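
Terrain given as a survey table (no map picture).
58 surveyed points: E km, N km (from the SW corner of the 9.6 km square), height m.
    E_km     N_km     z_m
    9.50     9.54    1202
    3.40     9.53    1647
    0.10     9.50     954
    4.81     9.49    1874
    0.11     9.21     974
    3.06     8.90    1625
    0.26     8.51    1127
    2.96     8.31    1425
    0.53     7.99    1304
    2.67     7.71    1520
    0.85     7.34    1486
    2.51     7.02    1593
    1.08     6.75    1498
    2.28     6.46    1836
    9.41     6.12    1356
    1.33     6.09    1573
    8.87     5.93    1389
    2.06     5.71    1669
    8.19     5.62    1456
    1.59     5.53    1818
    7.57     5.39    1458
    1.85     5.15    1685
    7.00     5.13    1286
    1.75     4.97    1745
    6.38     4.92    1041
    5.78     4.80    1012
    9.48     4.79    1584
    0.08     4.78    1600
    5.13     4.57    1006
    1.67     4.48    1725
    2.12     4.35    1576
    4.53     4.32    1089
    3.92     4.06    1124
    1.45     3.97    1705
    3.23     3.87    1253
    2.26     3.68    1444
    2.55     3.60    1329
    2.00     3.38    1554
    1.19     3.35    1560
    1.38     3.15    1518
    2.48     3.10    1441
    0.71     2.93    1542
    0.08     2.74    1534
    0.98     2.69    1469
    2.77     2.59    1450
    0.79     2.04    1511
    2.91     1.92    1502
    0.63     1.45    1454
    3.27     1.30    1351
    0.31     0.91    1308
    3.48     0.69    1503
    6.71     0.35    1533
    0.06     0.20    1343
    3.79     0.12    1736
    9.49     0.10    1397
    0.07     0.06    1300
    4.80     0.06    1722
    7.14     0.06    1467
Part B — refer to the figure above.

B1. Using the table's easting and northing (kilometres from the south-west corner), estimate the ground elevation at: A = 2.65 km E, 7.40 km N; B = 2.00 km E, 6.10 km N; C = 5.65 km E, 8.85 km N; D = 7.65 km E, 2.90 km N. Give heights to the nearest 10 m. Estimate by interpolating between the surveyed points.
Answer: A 1540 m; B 1760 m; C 1780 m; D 1480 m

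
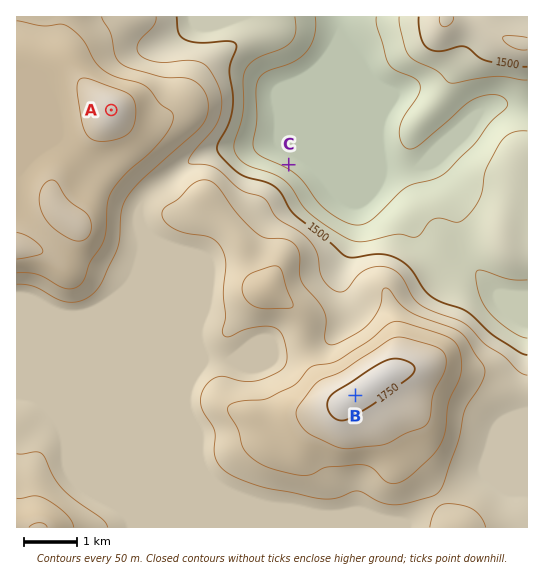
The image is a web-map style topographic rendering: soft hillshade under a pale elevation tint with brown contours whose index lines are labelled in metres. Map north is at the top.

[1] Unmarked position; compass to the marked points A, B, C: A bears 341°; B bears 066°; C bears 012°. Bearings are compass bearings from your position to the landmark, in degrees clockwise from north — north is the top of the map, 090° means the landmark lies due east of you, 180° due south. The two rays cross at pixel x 228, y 451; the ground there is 1630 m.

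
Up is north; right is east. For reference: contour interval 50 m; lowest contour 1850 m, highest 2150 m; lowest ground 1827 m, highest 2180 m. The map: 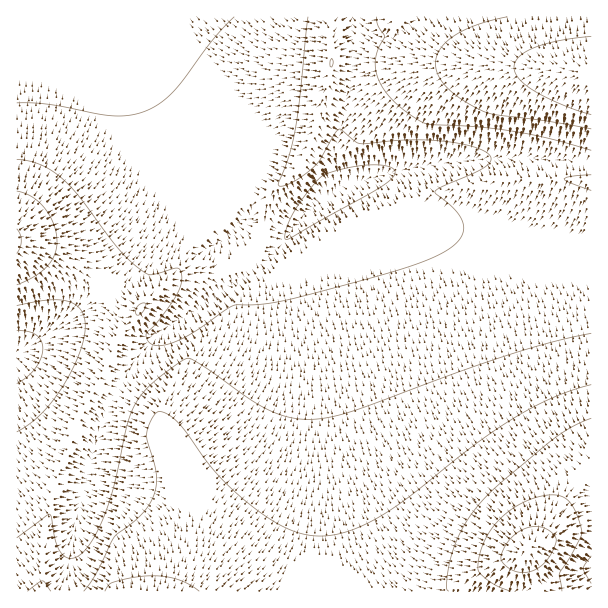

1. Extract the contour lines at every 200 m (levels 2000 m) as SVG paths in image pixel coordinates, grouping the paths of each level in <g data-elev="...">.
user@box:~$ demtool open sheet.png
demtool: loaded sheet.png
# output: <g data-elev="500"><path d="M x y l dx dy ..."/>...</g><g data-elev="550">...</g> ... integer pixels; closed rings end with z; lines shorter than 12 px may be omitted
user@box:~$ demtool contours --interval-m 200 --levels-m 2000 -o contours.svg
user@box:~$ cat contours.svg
<g data-elev="2000"><path d="M51 591l-6-8-3-2-15 10"/><path d="M591 385l-40 14-41 21-39 27-66 53-28 18-27 13-26 5-16-1-15-4-17-8-19-13-22-18-18-18-40-52-10-8-9-2-8 10-3 13 9 39 0 12-3 11-5 9-7 9-27 22-18 36-12 18"/><path d="M17 253l3-5 1-8-1-6-3-5"/><path d="M507 17l-37 11-14 7-12 9-6 9-3 10 2 9 6 11 18 16 26 14 104 16"/></g>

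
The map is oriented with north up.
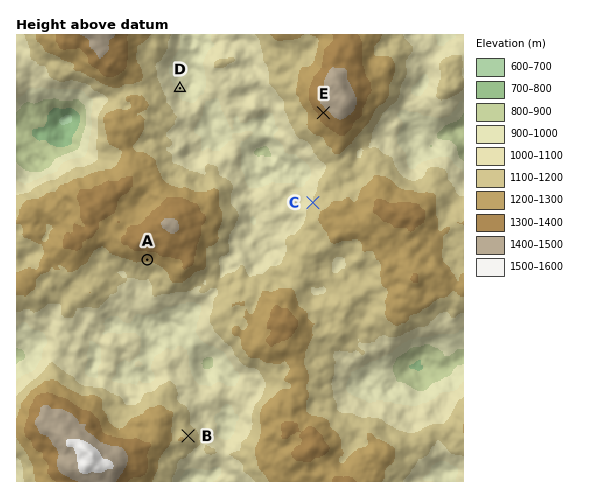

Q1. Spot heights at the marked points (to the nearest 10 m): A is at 1210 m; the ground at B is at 1180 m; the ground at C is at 1110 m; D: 970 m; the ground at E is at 1370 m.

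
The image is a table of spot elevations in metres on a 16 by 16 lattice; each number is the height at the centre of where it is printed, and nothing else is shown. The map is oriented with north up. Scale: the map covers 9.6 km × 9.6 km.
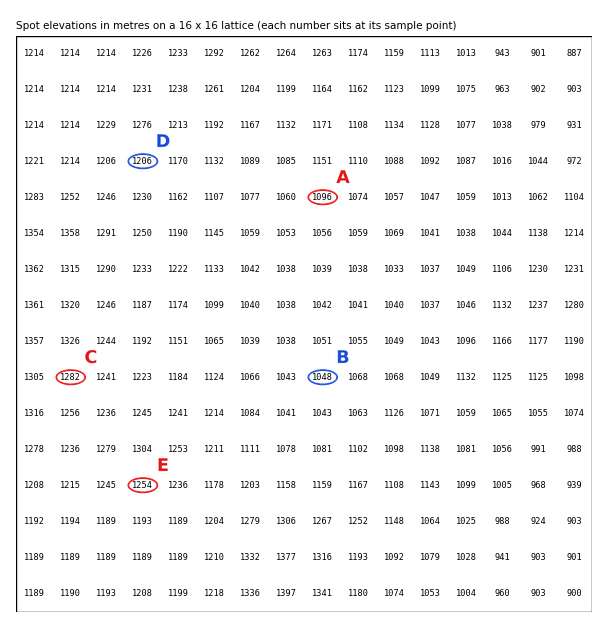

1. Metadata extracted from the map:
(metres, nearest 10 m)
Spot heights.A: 1100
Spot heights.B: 1050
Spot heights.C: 1280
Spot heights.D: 1210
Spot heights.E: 1250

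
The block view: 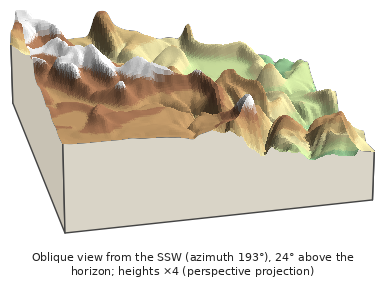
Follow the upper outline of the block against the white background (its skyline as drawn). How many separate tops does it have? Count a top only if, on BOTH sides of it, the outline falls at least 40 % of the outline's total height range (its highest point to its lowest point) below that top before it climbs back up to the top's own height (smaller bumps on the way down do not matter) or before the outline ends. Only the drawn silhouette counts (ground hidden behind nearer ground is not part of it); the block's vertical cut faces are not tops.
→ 0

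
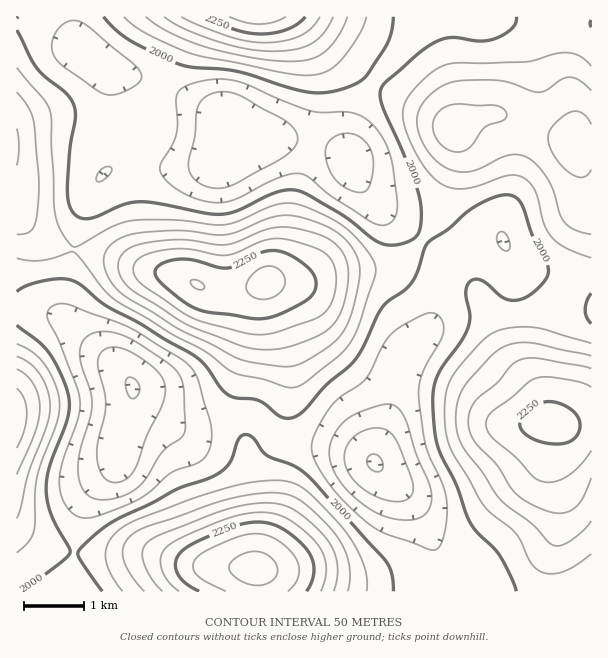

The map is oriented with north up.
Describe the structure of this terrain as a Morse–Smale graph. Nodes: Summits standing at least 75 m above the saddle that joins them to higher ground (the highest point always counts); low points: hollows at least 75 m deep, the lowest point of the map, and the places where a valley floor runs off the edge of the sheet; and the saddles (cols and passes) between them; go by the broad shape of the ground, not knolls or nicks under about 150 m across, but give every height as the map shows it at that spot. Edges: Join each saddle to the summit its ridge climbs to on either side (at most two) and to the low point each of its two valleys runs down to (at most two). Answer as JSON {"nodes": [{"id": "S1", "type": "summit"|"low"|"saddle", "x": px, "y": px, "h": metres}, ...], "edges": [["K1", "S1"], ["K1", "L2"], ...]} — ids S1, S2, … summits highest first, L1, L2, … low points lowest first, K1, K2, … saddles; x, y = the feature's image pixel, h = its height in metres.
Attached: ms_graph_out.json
{"nodes": [
{"id": "S1", "type": "summit", "x": 255, "y": 569, "h": 2368},
{"id": "S2", "type": "summit", "x": 258, "y": 17, "h": 2329},
{"id": "S3", "type": "summit", "x": 266, "y": 282, "h": 2319},
{"id": "S4", "type": "summit", "x": 549, "y": 423, "h": 2271},
{"id": "S5", "type": "summit", "x": 17, "y": 420, "h": 2227},
{"id": "S6", "type": "summit", "x": 573, "y": 143, "h": 2177},
{"id": "S7", "type": "summit", "x": 17, "y": 146, "h": 2155},
{"id": "L1", "type": "low", "x": 374, "y": 464, "h": 1796},
{"id": "L2", "type": "low", "x": 132, "y": 387, "h": 1797},
{"id": "L3", "type": "low", "x": 228, "y": 123, "h": 1858},
{"id": "K1", "type": "saddle", "x": 74, "y": 249, "h": 2050},
{"id": "K2", "type": "saddle", "x": 570, "y": 284, "h": 2013},
{"id": "K3", "type": "saddle", "x": 543, "y": 26, "h": 2012},
{"id": "K4", "type": "saddle", "x": 423, "y": 239, "h": 2002},
{"id": "K5", "type": "saddle", "x": 74, "y": 552, "h": 1999},
{"id": "K6", "type": "saddle", "x": 375, "y": 81, "h": 1997},
{"id": "K7", "type": "saddle", "x": 267, "y": 425, "h": 1992}],
"edges": [["K1", "S3"], ["K1", "S7"], ["K1", "L2"], ["K1", "L3"], ["K2", "S4"], ["K2", "S6"], ["K2", "L1"], ["K3", "S6"], ["K3", "L1"], ["K3", "L3"], ["K4", "S3"], ["K4", "S6"], ["K4", "L1"], ["K4", "L3"], ["K5", "S1"], ["K5", "S5"], ["K5", "L1"], ["K5", "L2"], ["K6", "S2"], ["K6", "S6"], ["K6", "L3"], ["K7", "S1"], ["K7", "S3"], ["K7", "L1"], ["K7", "L2"]]}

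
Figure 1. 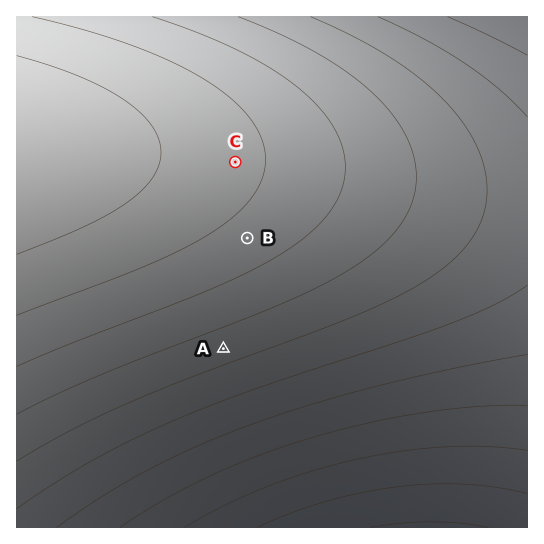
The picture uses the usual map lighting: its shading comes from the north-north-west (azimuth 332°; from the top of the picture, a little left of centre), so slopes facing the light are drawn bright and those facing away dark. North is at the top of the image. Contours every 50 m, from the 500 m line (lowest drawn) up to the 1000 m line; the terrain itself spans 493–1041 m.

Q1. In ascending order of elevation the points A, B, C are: A B C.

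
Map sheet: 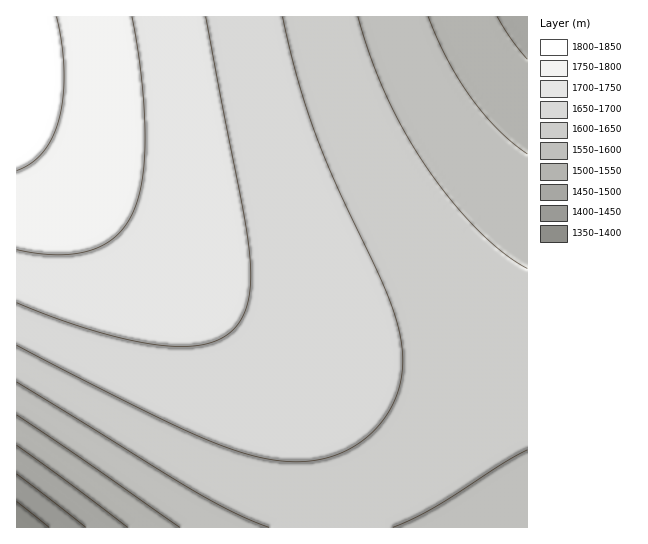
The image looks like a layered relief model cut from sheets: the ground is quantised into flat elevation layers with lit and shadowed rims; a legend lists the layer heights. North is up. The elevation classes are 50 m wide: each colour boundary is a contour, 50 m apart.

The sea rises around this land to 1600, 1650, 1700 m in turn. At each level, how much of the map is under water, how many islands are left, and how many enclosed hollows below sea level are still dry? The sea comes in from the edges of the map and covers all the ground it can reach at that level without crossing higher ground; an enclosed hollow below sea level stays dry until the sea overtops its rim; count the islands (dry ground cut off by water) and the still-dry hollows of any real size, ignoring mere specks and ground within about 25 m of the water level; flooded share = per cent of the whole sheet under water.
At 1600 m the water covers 19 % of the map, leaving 0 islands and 0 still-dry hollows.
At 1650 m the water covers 48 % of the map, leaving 0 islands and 0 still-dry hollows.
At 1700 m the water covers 74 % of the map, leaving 0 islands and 0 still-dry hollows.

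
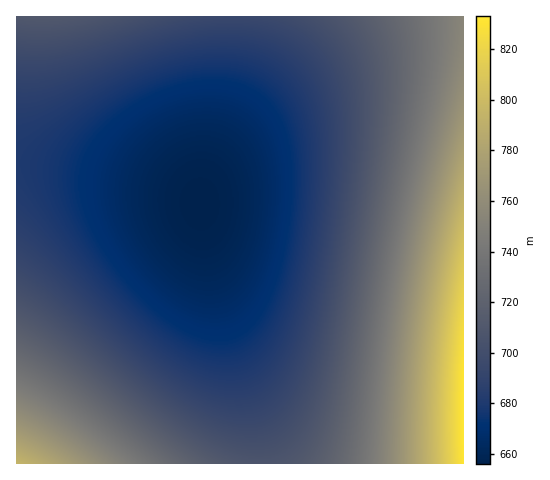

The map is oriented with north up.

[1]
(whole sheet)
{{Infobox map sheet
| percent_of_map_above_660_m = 95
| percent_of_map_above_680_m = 68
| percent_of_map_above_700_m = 42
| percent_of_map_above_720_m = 27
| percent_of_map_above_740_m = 18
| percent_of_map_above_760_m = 10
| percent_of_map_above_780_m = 6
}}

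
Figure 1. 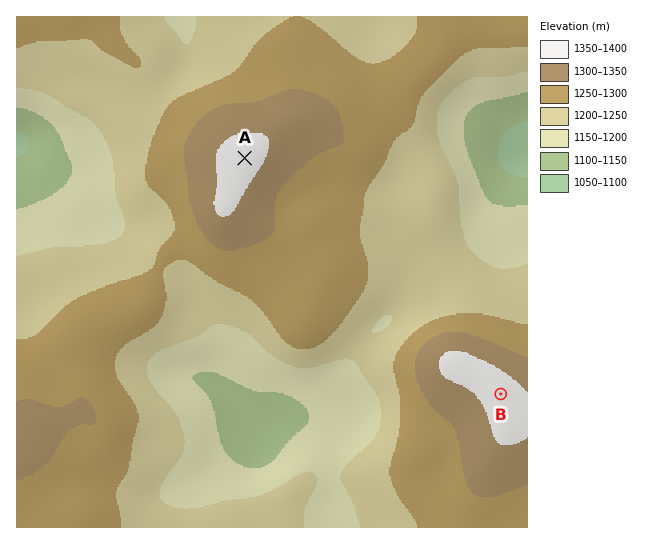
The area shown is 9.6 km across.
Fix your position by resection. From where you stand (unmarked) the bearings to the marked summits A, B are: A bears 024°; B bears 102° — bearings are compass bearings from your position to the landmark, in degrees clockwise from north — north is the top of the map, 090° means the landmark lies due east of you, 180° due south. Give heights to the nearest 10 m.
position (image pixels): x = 171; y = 324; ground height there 1230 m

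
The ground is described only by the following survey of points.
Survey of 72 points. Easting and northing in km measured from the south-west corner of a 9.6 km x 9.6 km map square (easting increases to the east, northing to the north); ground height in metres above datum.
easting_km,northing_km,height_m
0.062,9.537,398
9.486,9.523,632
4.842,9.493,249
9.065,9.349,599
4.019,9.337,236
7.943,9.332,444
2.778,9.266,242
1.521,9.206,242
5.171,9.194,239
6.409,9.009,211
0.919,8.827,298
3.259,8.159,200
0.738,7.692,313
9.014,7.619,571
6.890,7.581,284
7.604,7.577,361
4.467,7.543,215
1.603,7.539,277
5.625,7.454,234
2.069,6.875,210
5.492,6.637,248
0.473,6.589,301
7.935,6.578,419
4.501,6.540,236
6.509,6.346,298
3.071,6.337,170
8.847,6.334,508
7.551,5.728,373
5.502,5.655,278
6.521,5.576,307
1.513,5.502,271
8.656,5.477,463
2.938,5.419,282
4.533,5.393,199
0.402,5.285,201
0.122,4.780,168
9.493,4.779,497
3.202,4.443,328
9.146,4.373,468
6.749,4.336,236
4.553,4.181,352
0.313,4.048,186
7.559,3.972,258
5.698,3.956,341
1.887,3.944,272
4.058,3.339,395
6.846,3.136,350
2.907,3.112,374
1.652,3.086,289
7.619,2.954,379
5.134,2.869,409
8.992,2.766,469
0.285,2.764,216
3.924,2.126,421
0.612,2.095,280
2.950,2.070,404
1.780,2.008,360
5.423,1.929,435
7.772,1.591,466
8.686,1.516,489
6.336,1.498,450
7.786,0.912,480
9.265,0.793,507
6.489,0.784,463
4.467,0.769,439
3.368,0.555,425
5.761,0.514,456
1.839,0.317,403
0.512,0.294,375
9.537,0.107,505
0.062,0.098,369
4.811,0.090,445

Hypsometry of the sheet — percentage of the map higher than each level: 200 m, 96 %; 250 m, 75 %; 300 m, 59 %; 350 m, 47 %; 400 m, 34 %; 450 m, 18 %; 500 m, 6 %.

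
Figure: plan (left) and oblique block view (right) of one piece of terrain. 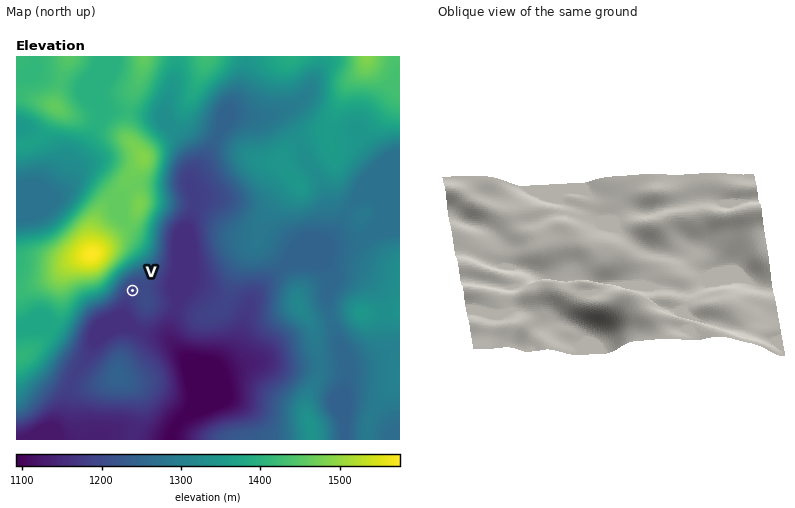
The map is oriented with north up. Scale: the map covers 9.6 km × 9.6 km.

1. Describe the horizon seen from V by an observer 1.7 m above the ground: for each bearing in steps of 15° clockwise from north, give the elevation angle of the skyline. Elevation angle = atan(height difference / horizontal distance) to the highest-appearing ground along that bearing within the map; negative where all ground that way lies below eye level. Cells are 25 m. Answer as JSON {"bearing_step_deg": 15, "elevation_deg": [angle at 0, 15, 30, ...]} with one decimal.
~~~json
{"bearing_step_deg": 15, "elevation_deg": [13.1, 9.8, 5.7, 2.7, 2.1, 2.1, 2.2, 2.3, 2.3, 1.9, 1.0, 0.1, 1.1, 1.3, -0.0, 1.5, 4.7, 7.1, 12.3, 16.1, 18.4, 19.1, 18.1, 15.9]}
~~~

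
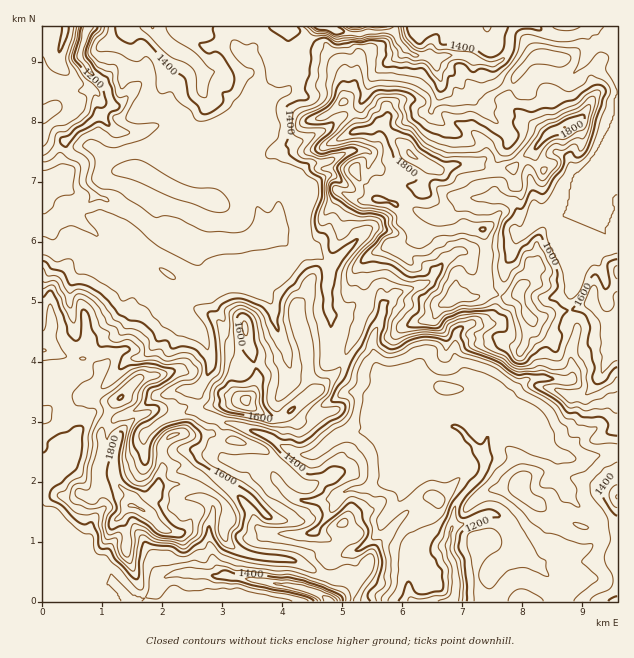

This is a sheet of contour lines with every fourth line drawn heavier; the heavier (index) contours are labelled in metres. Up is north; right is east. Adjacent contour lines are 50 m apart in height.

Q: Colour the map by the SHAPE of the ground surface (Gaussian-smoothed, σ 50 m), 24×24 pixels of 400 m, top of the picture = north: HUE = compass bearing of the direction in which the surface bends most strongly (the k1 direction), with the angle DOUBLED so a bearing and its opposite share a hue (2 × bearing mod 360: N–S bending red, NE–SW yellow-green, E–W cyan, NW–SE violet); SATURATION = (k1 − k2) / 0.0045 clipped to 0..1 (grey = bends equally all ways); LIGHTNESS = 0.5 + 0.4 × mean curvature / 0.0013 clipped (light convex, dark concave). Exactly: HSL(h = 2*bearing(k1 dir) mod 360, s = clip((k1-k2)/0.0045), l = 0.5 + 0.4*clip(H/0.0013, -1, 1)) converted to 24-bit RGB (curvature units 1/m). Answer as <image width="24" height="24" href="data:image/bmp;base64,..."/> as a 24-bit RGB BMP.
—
<image width="24" height="24" href="data:image/bmp;base64,Qk32BgAAAAAAADYAAAAoAAAAGAAAABgAAAABABgAAAAAAMAGAAATCwAAEwsAAAAAAAAAAAAAhHaCdIxygYl6jDg8HqZLjai5j5q/ZafLy+Qdgk4AeycAhAAyUu94x61DRJ9zkSaNuN5bCCxphah3e6qbp36oeFeKV5iMup5od4qDi2iEaDRK2/ipPi1hb1QaW24UNRAI1Xk/1tz11OP3fMflSLy49NfkP0CIWYqZtMCCRgqFh5VwaYVpflpdb22fc2ebsox7a4JibEJQ3CCsy/uORws3r/TXK5TDpPt+ILCHU1McTksUkCpjyWJBBuEQrzWFeYthHH9fiqLUs567bV2LkW9mgXBbaYdVZKhSdjRVtpReFK6g+Faw0frwQ0CF2mfGifZ2WB2TrOr0w8rsHp7Z76eywFWVJW2gnlmv0a5yAHROWG0fYjVBkq1+g7C3iFywrkI7UF/XysLvdEHOufHL6FSfREGcOXvXb+K0XI3hhUBOix4Y0Y0tGFUQhootpEesVkqk6LfEAH2a15Lml5vIbMibgkp4iVeRr9TgR4JYOyhf3ceNfsdMiRQShMVeUq5UfT43bEYynDuEkN7OlEay27/jgIi2YGN3bn5ygXprv5KVFmZlhbRzxX6sSFORVYeRjqRtjIdsKDpOvdhk7eN0DyaW8n9oLbNDUEzAqdfr0QgAWy8QEj8Wi6xDjVdwfXSEb4OBhJGVpVxbOEaMhKN4dmBaiFZpo25FrKFBgJmxM11twuQj/2ADBK+jOuQStRpWZyMFMBkDZuj/k9zXvYDVOMV+UHJ3hH6CjH6Ah3pYeFOLXKSEjnZodGRshD5Df5VAcK9Fkl6JtozIKZXY+NPcIE0JQnYWLBd329f01OL3GCc92mPB8ul5grkVQkhve4F4gG59hYKRfoiOkHOGdU1bsDWZvuX04KPtUJ1jZ29OVnRIpL1QHdVr6NL5xan1H8XqpJouk385vWatOS5vmNNC4IiyPFFgd3BRZ3lsk3lXbWlJSSolqFMvCJUcbIsRIDFc5H6hlbvKZXS4WLmA3mS9KYMYYn43iipoXzyc2OOXT1yZoy5+S72VyXuCKxx35KuPJj0gorAuYBybraDayODzkFvWc8q2OFKYva6PqcR9eSDFaLKYT4g8kFRkcldSYTBjNHnD6PPYJhFJ0uWyWk6AaViA3yy7ZFzh7sb28PKxBywcVocbZS408/DYTW2hKDJSlrGFtd6WOo7toV2WeE5shWpviGGHVqqYNqx5zatORRVZ69rESDl/qlRpybyACCspOq1n88zq1MrxdafgdsnkeKstKXOctnbkSKLF0GpIWWIqelVXfWVojFpthLeqbmmMf49tgFdXXI1+TY5e3VrbyGDOtH1maTxmULsiElMyyqKAzrxpI1KP5qy9UnO9MZyE5Tl0h0lKn3d5fV5+d56RfaSXfl5lgHhyfoB5eINzgXVyUoBefSgsEHQ07qbyw7Tnyn5/M49pR1AZ0dx9Dyg68vDZVTBhXYFnSbBHXYNnnGVpa36ggpmWhVVgfIJrf3Npen5gc4J2fX99W1p1zkWWxo9gCikLr2QaoN2mglPOnp3l99TdGjY8ds4jeEd5f39/dYZzlIRuQ6V4j186g0k/in1gh2xXdpC0pMfIY2OIfIB+aHF8pSXA3U3GzsHwb+7HnUg4R7NUTGcpZ2wu8CBHQoosSpBpenx/fYJ9momrKiGwyJa4gGunjMvQeazEiGpki3JkfGp6f3hvblRXFFVo/01ISNNLjlJbpmdMz2tDS4CBVVuStOOm6R3OMoVeXXJxf4B/MLQ1mQ+SdcB+f6Sykl1ifm1qc4F1jXqBa2eErXe2j07I/2HIAHANcx0BsEdZ1PfrgZDYs43jgIHhejPc+3iJtxBjHb8gX3d5qm48CYIwyVSMhFMsgopVjHJ3h3VaaXhea4BoSl9k0y5ZAYsK8cz/wL73XOuivr9hVTBEpWY5pMV0OB9N4nSD9NH6huWXKERZrpXG2rrcAj1K2V5lpIaYc1l3wI17ZLGkX4eMSmaIYtO0znzwo/1RG1Vf9dnWay2TKJGxqadYgzlriMGrR5FVQnM3+tHdIjhggXFUctaQMwA+qNlznnpcWFaFvMuYsmSEUmiMkl1tL280QmV4x96IHqCEra1iw3SQSR59t71wU36nzG53U4JbXIhISo8+7DjqztqHHAAz08Z6gqpjU0Jmi7p6fsy4tXmMelJ7ZmqGUWCubp2Yj8THyoqEJ4JLiVUNLxQEmJAIiHkSGphe3ZPKprbmMImesU9yxpZwAEN2436HuZCoYq7PVb6Km2hFdYZMeWuLfGiUkdfAM/qHMxEAXlkAPgAZ7cjGaIPOlpvJoMSxFnOCjrcveEQij2owl3JA"/>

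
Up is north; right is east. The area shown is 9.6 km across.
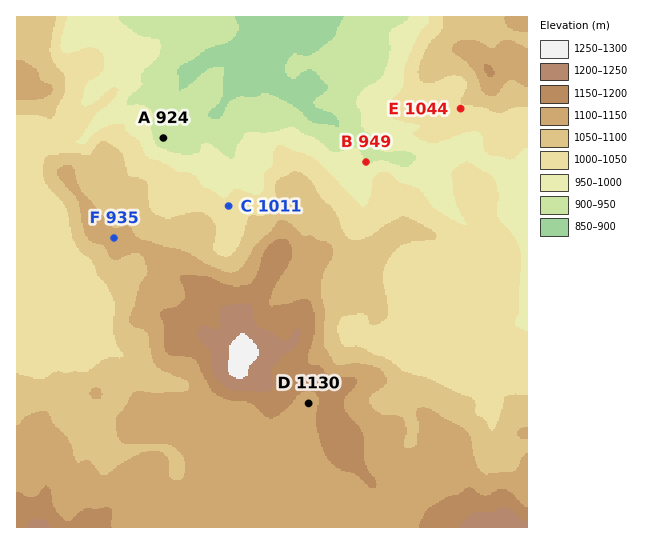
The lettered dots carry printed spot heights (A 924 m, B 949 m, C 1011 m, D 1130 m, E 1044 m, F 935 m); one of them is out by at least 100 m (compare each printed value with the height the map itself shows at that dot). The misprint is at F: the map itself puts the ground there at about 1110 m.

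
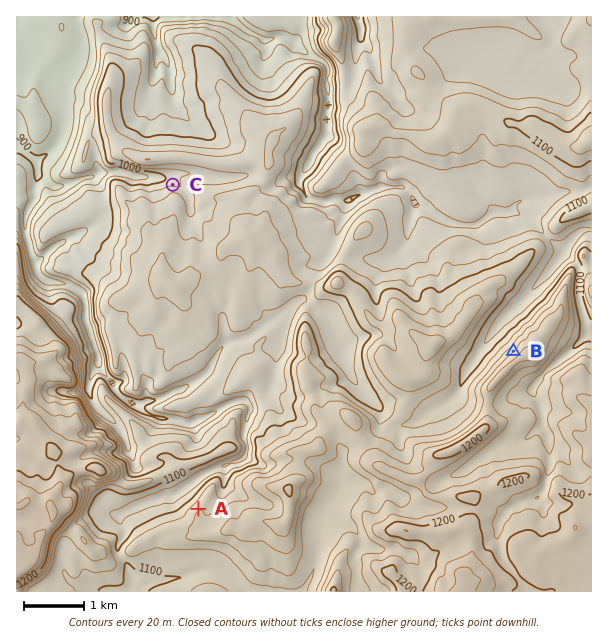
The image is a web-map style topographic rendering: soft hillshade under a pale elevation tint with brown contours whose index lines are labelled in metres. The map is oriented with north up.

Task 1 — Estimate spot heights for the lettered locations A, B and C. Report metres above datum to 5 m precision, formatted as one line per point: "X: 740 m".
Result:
A: 1135 m
B: 1160 m
C: 1015 m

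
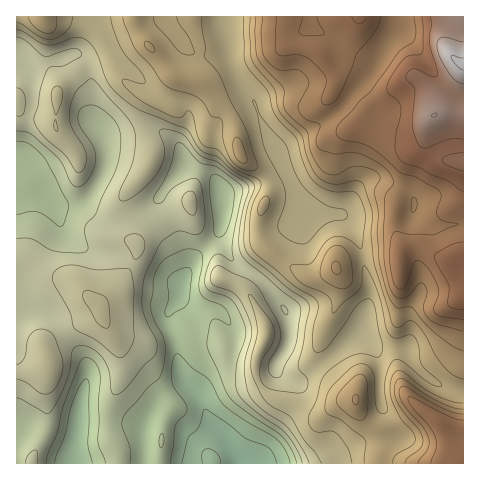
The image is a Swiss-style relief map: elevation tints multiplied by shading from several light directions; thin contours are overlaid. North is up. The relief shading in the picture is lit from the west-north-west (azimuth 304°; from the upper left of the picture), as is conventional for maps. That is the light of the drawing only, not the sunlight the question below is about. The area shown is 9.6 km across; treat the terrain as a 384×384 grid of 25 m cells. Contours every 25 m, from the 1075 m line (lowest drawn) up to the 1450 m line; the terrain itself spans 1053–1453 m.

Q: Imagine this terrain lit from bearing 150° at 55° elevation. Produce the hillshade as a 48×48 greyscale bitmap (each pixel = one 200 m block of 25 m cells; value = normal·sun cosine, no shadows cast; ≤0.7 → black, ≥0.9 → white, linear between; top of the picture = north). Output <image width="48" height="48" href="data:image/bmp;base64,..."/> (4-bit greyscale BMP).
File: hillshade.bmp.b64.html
<image width="48" height="48" href="data:image/bmp;base64,Qk32BAAAAAAAAHYAAAAoAAAAMAAAADAAAAABAAQAAAAAAIAEAAATCwAAEwsAABAAAAAAAAAAAAAAABEREQAiIiIAMzMzAERERABVVVUAZmZmAHd3dwCIiIgAmZmZAKqqqgC7u7sAzMzMAN3d3QDu7u4A////AGe9ypiImqmKy6mImqqZh3iZmHd4YyNYiGetypiImqmKy6mImqqpiImZmYd4dTNHiHeM25d4mamJu6mZmqq6mIqqmZmJh2VomYiLzJdomal4vLqZqqu7qYmrqqqZmZiJmJmazKdomqqIrLqqqrvMuYiru7uYiqmYZaqrzKd4q7uYq7qqq7u7uYd5qsuXeJlkIqq83bhoq7upmZmZqqqqmHZWiaunZ4UiNKq83shnq8u6mJmYiImYd3ZVVpunRkI1aKqr3tlmm8u7qaqYh3iHZ4dlRHqmNDV4mpmazduHiry7uqqYh2mYeJh2Q1iWNGiaqoiJvNuYmrvMu6qZhli6domXZEZ2VXmaqXeJq8ypqrvMuqmZhkfNhWipdlV3Z4iZqneIm8y6qqq7upmIhzS+tkerqHd4mYiZqnd4mru6qqqZqYiIh0OMt0abupiIu6maq3ZniaqqqqmYmIiIiGV6p1V7y6l3rLqry4d4iJmaqqqZh4iIiHd4l1RpzLl2nLmszJiJmZmZqrqql3iZmIiImXZovMp2nKh5vJmZmZmZmru7qHiruZiJq6mJvduGrbhmiZmZmIiImbu6qXesyoiau8u7vduGncl2eJmZiId3iKzLqnRqqHiqqqqrvMp1jMqIiJmIh3d3eKzcu5U2dnmqqYd5q7l1e8uZmZmHZmZ3iJzdzKdEZ5q7mHVWiqlkerqYmYiHZmeIiZvMzLplZ4qph3Y0aJhUaamHeIiId3iJmZq8zMuWZViYiIdDV4dUZ4h2ZneIiHiIiImru7y4U0eZmZhkVnVFZnd3ZneIiHd4iIiaqry5YieqmZmHd3VFeHeIiHiIiHd4mZmImau6cgWrqZmZiHZFiYeJqoiJmIdnmqqIiKu6gwKbqZmaqYdmiph4mpmZmal2ebuodoq6hRBaqZmry5dmeamIiZmZmbuGaKzKdWm6mWRYmZq83bhmeaqqmZmZib23Vovcp2i7vMqYmZm83cqHiru7upmZmKzJZmm9yXnMu+2pmYirzMupq8u7qpmZmau5dmesypvcmsupmHiavMu6qrqpmZqqqpmpd3eKu5rLiKmZmGeavMuqmJqpmbqqqpiZh3iJu5mqeJqZmWaJq7upiIqqmcuZqYiZiIiazJiZd5qZqpd3iaqYh4m7qrqIqqqpmZq8zKiJiJmZqqqYZ4mYh3iruql4q7uqqqu8u6iZmJmIiZq6hniYh2eZqal4rMu6qqu6qqmamZmGZ4ibuGeJmHeImZl3m8uqqqmZq7qqmZmHZ3d5unZ4mYd4moh2erupmZiJu7qpmZqZmId4q5dWiZiImoiHeJqYiZmZmZiJmZqqupmYmqlkV4iImomIeImIiZmZiIiJmYmau7qpmaqFNWd4mZmqqYiImZqpiIiZmGeKu7qZmaqXQ1Z4iJq93KmZmZmZmZmZl1VompmJmaupZEVnd7vO/suZmIiImZmZl1RomYiJmru6hlVWd7vN3cqZiJiJmZqZl1RYmZmZmqzLmHVnibu8u7qYiJmZmZqpl1RXmZmZqqvLqXZniQ=="/>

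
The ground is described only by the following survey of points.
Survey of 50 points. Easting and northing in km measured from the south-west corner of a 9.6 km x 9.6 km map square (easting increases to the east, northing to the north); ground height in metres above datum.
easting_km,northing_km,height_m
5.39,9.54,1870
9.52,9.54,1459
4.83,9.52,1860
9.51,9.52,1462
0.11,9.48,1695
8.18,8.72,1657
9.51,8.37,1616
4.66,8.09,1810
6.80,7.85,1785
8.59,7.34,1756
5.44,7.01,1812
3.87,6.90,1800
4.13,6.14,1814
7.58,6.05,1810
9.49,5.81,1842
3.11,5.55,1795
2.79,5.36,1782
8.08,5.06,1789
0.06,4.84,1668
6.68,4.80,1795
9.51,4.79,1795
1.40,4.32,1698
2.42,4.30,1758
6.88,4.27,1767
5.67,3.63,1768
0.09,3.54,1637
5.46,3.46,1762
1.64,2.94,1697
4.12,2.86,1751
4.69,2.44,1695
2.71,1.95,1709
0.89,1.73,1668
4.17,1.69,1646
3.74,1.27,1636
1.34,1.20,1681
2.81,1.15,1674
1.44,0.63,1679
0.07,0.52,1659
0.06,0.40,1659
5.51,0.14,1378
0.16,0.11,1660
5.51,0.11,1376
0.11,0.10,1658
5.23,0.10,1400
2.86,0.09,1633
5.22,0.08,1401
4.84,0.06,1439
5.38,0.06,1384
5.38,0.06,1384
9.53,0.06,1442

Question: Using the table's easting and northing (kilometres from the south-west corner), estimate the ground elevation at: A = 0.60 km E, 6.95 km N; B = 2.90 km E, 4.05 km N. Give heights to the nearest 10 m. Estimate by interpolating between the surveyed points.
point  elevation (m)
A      1690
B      1780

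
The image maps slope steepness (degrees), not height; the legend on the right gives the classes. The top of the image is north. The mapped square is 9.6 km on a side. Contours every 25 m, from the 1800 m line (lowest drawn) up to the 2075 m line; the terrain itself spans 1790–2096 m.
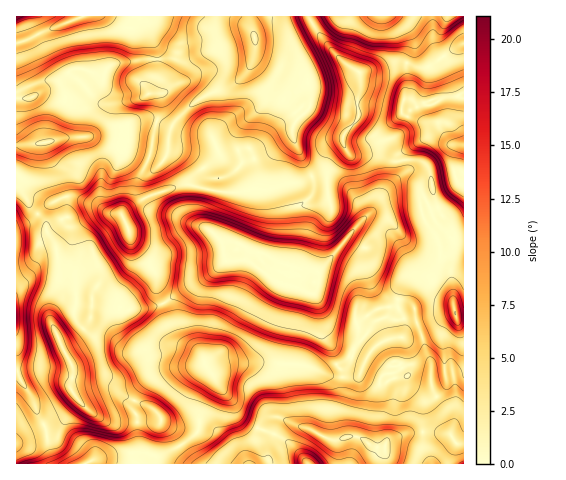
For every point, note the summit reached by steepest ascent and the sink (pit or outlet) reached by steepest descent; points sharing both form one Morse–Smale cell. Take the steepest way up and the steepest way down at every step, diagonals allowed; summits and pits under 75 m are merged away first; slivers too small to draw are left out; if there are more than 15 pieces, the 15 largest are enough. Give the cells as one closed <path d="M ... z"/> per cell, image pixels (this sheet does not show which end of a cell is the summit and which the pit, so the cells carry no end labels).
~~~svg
<path d="M92 303l-1 16-5 7-11 11-15 6 13 26-2 20 7 11-15 16-35 16-12 9 1 23 71 0 6-5 33-5 33 2 25-13 10-8 4-7 1-23 13-21 1-7-8-10-3-10-9-9-13-5-6-7-11-30-4-2-10 4-26 2z"/><path d="M396 361l-2 1-1 10-9 2-4 5 0 11 4 12-3 21 5 15-2 10-12-2-14-9-14 0-6-19 4-40-14-3-26-10-68-3-18 8-7 0 4 5 1 7-12 20-3 8 0 18-2 5-16 12-21 11-5 0 0 7 107 1 6-5 0-12 8-19 7-7 4 0 24 8 18 11 10 0 1 24 123 0 1-19-6-1-7-7 0-12-6-16-13-19-1-20-12-5-17 1z"/><path d="M248 148l-23 7-5-1-34 30-34 10-21 12-9 8 11 29 15 16 8 15 1 17 5 12 45-26 19-17-3-18 12 0 9 5 3 4-1 9 6-6 8-1 17 9 15 5 2-2 7-34-1-25 11-10 3-4 0-12-5-3-11 6-10 0-16 6-17 0 4-7 0-6-6-22z"/><path d="M235 242l-12 1 3 17-15 14-25 14-23 16 12 32 6 7 13 5 9 9 3 10 5 4 23-9 57 2 16 2 21 9 14 3 1-4-6-9-4-14-10-17 1-8-2-12-8-21 4-9 0-10-5-4-13-1-23-7-17-9-8 1-6 6 1-9-3-4z"/><path d="M108 16l-27 0-65 27 1 48 30-11 12 1 5 9 1 9-12 24-3 18 17-4 24-1 20-8 16-2 16-6 14 1 3-5 1-18-6-5-6 1 1-11 7-13 0-17-8-21-9-7-8 4-7-1z"/><path d="M255 51l-6 17-8 11-12 8-19 6-13 7-23 23-5 11-1 19-6 9-13-4-11 21-1 21-4 5 19-11 34-10 34-30 5 1 23-7 5 6 6 22 0 6-4 7 17 0 16-6 10 0 14-7-9-15-11-24 2-13 6-7-13-15-10-18-1-10-21-17z"/><path d="M75 197l-9 0 1 20-17 8-4 4 10 16 3 18 1 36-8 13-1 10 10 21 14-6 11-11 5-7 1-16 32 7 26-2 13-4-6-13-1-17-8-15-15-16-10-26-5-4-8 0-15-9z"/><path d="M38 214l-7 7-15 7 1 213 11-9 35-16 15-16-7-11 2-13-1-11-21-43 1-10 8-13-3-49-11-20-1-8z"/><path d="M414 160l-8 0 0 11-17 15-15 23-27 29 18 12 1 17 6 17 6 7 11 7 9 0 6-18 7-4 21 0 6-3 8 0 6 11 4 32 7 2 1-77-9-3-3-8-16-26-8-37-5-5z"/><path d="M308 16l-57 0 0 10 4 13 0 11 3 4 40 19 10 9 2 23-16 19-2 13 12 27 7 11 3 1 9-5 7-13 13-11 1-13 15-18-1-19 2-6 0-17-24-19-17-20z"/><path d="M250 16l-109 0-3 3-3 7 9 0 5 6 8 21 0 17-7 13-1 11 6-1 6 5 0 13-3 11 13 7 3-6 23-23 13-7 21-7 14-11 7-12 3-13 0-11-4-13z"/><path d="M349 239l-6 4-20 24-7 5 2 2 0 10-4 9 8 21 2 23 9 14 4 14 5 5 1 8 14-2 11-21 9-10 15-7 10 0 2-8 0-9-6-14 0-7-12-3-12-10-8-20-1-17z"/><path d="M343 146l-13 12-7 13-11 5 2 16-3 4-11 10 1 25-8 36 22 5 7-4 30-37 22-22 15-23 17-15-1-11-14 1-14-6-23 1-5-2z"/><path d="M446 273l-8 0-6 3-21 0-5 2-6 12-2 9 12 4 5 6 1 13 15 41 1 27 13 19 6 16 0 12 7 7 5 0 1-125-8-3-4-32z"/><path d="M406 63l-11 0-14 5-22 5 0 43-16 22 1 8 6 9 27 0 14 6 12 0 9-14 15-10 12-1 11 7-13-20-18-2-17-8 0-9 5-14z"/>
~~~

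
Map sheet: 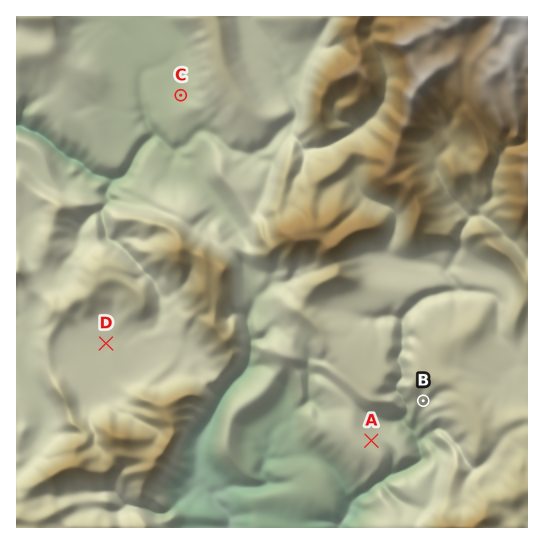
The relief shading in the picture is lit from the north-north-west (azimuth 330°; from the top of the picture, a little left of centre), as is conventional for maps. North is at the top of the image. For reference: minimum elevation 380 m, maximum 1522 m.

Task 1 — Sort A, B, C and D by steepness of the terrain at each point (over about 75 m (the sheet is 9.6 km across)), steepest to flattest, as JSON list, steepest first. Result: ["B", "A", "C", "D"]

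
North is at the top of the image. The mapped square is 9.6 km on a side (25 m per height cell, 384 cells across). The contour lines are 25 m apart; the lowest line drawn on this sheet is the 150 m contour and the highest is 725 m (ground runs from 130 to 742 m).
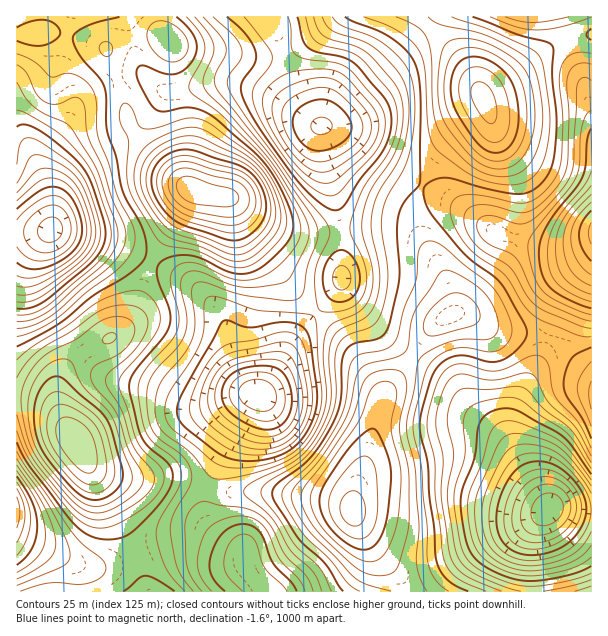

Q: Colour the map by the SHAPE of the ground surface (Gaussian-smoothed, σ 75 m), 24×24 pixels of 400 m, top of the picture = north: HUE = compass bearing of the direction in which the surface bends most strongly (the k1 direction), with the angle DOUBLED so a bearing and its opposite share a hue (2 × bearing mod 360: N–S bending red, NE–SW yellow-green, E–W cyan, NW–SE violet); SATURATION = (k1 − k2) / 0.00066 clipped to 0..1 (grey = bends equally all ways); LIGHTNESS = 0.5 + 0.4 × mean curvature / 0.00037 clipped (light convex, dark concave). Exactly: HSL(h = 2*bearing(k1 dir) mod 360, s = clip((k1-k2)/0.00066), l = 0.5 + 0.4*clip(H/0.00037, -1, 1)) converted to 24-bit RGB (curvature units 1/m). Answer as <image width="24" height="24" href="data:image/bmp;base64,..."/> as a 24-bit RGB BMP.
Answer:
<image width="24" height="24" href="data:image/bmp;base64,Qk32BgAAAAAAADYAAAAoAAAAGAAAABgAAAABABgAAAAAAMAGAAATCwAAEwsAAAAAAAAAAAAAyld81Vt6j0pZeWVFkXxUe9FTq+EucUstWUM4fiNVfQ5fVmo/aIVExWFQtceLa9etZeGQMOBeKrNfTqtsRmSaRjyliV2rp0yqpVMpu0MbsEAbiZQ2XK1Gnclkro5SjUVNW2lIKRtHrR+svGmCdU9UrcBKoPB5VsZ3fL9ZXck0JJAuLX4iI08tLUhPfDxsmydI1R8crhkS6XAJqekYOKkidr4sdoVQn0Z7pDdHGBIhLENLsn9tlHC8wuLFwey+Zaukgrp+h7yEW4R0YG4+KU0gDCcYGB4vmCNRnzgBqzMW8shfxe2BQ7VhaLtEOYFLNT571FTbWhb5LXTzg7zfiqza0+nV2M21nHifgcNzmqFleUNTflhIbmRFFicWFB8bJxkMnXo+mLln3PXQ1/Tce7LwpKvodnrcDHHgSJjweZX/m7H/mpT/uIfi2Leb1Zd3t6SFnrWDkUt2kEZniXJmgkpxZSNdGAwnPB86oqvBt+XK0PvRwPHBPsjbUIDUrn7bUFPSMrbBI7qmIXqeZCOm5ke17puZ3LGXwMqciomqizq7snG8qG6vjiychSGQKA13IySvldXP2fLe1vXZz9u7W5h3K1RDamk+k41WW5uHRYuBGik3GBMgklE+7Z56+LaK6dlefYhJVEVon1xzpz14jx+SoyujKSuEF3uwZebFyffDqOKixIWLzEZ2ZjlZYmUxXqwbKIkiPUcsJA8jHhUeVW4p38Mh/b18+MiSoJZUOFNceEFXkDJDUjZ1bjjGZGXRELf2aMvB1/OMyr4gekAPp1QNcjc9k2xVu806TlAXJR4OHCESKERDVYNId9BDv+eh89nX34OkSzhuVidctEdCQZiHH4iyfKvLTqDcYZ264bWi7ilmzx03yqtGTXRLZZJZuH5utByhdzOEGYl+B3F/TrOzm+ahdeCGxltr/0hlqSFRMSlNq7h4cL6cG4WUObx1Nr65IoTYzIPA8Wbc7LPu79XtonnPc7W9Xny9dw/wu3/gW2rDDl5xBeecoOixr2ZseixU7lFu7oC/RVnQj9zHkbzTKWzpbN3kL9DuIjh9nEiXw26MxaKd2pax25fPpKjGYTSoYR5rpllHslqGQ7+/DP+YJMGluCCDoUx9ja6c3K/RsKXaodXRebrFNaXgdM7WQYO8Hz5TN1KXxYu10IKEyWRW1aNhsmg8RwYubBAahr4mRbd0jtijIOJkDBsnXCE0xrNbcaRUpbRjpsSXpbi2pY+DQItUPnk1Slk/G31yEWZxmEmJ6UJP405O9GY/oAUGNQolu4RQoul+JMFpZMxAjn5BDQsoLWRMq9BfhKFpfNBwc92EaHKnzUpsrXFDP3I8PndYJ1MjECMcIxoQt2oA2YQS8QIA4QAnfkF/hM94yuebSb2KTc2sTU3JDQCnOne/kcKAd7mAld2DgbxFQSInny0O9K8cTZYwLmo1OEUhEhkhEhMhyrMmuZgwmiI+4WdmlsvFltrJ1ezNkfXpTMb/FQn7MwC3dlu5vL+YkrxxwsxHjjIbMA4Tk2wh/uhAmKonLEIeOVOVDw9MEy5Rf710mHq8fVfd3ezu0O77zt393O/uye72CS3aQwWGRRGQdmuxyJ6expB3sVZDnhhQiTZWdbdi2tqgxo6QTHGpVAXLVQ2OIWGLQtZwRdTEYcn41/TmvuTodrja6vDby5G4PwttOgxoLzGjVl+xy2qV5mNluTpjpyCIyIBwc911gMWYt7/MZnPZQAVScjegRZvVdcaqK+BZANRwnOJY1a1Ma7kz0vE9qCUhMQsvLiU/OVdLTjg5kT1L615b0zRvmT+f4eK8tOSzZbyhjr+CXzyFWhJ1XsOHILHGeHavstyRGqdiP5Yr1ddkr8dtvZIrbg0WPBQjODQrOTIjMzodNV4qvXdR11KDjnetzu/BxNa4hpqpiqiGXw2AhTzKp86kKk9vP6NDwuSRck9/ToEmgeMLrokklCMOdRgncDpISENTSThebX5bLY5ZQYdps4GXwNG4yey/tryfo5aQjGSXOgBvQZlGv7h1aDeOVspTjcpHeyNG28Ueb8UVaVktnFJIfEqyukK+fEl0M1ZkaJuEYJ6JL4Z8Wb2KweXA0ODLtZi9xHKbmCtdHA0pYcajV6+OQ1m/r8y7lVawgDO94u7dp8fkRFzki6jVPBvk4QH94lWsUHWOPY5UZI1aPaJ2IvJ9eumJrsSepG+x5EHP/yHmfB3a1cPzkofXQ4nJkYqvp0u7Z7vRz/LSioDHZkC6qFGATBNJZiZk1Hmm03++a5igVLmQX+GrR/uvV9ybia+XZ1azgjrbtnP2uZn/"/>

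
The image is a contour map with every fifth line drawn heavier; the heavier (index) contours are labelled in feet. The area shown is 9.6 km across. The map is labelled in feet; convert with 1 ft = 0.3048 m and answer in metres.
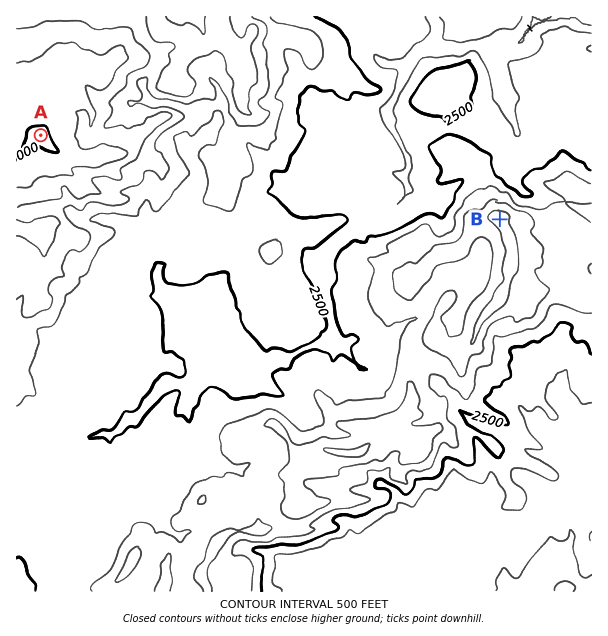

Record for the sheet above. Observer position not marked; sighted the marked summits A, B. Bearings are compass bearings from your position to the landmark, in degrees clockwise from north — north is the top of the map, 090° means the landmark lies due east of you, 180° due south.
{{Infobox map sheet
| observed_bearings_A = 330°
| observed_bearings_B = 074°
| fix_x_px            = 148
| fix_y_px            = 320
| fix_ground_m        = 840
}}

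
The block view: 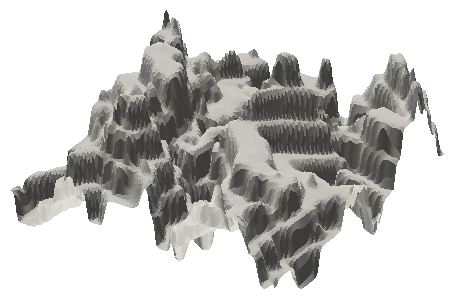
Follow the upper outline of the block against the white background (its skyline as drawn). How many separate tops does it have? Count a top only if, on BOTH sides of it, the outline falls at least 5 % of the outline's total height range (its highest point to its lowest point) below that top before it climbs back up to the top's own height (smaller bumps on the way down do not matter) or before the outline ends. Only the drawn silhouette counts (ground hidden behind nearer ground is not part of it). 5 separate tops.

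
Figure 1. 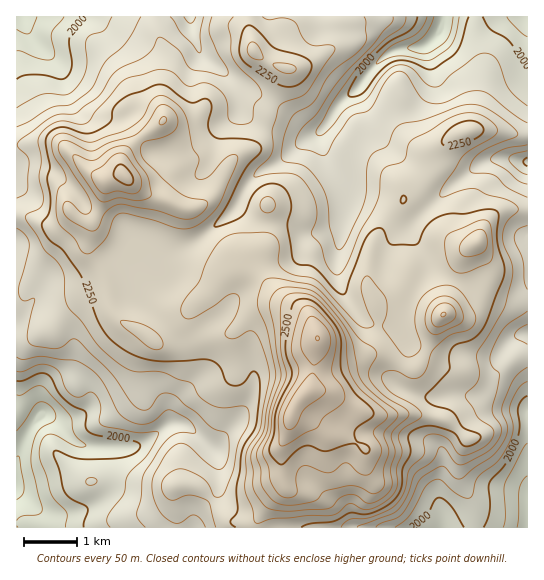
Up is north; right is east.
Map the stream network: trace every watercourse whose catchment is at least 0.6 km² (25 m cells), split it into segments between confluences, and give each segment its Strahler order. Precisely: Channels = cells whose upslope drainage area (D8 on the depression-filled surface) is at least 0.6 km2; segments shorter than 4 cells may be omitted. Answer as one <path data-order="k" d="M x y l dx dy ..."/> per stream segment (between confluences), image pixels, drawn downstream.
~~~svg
<path data-order="1" d="M315 527l42 0"/><path data-order="2" d="M357 527l85 0"/><path data-order="2" d="M349 519l8 8"/><path data-order="1" d="M349 509l0 10"/><path data-order="1" d="M99 503l-8 4-6 2-6 2-4 0-1 2-31 0-22-22-4-1 0-4"/><path data-order="2" d="M439 502l0 3 2 1 0 5 1 2 0 14"/><path data-order="2" d="M527 491l0 36"/><path data-order="1" d="M522 486l5 5"/><path data-order="1" d="M527 486l0 5"/><path data-order="1" d="M311 482l38 37"/><path data-order="1" d="M221 478l0-15-2-1 0-4-4-7-4-4"/><path data-order="1" d="M114 447l-21 0-2-1"/><path data-order="3" d="M91 446l-6 0-10-4-25-25"/><path data-order="3" d="M210 446l-20-19-3-1-2 0-2-1-14 0-3 1"/><path data-order="1" d="M374 431l20 2 1 1 10 0 1 1 7 0 1 2 9 1 11 5 8 8 0 23-1 1 0 6-2 1 0 20"/><path data-order="3" d="M166 426l-17 15-12 5-46 0"/><path data-order="3" d="M34 423l-8 12-8 20 0 4-1 2 0 25"/><path data-order="1" d="M166 418l0 8"/><path data-order="3" d="M50 417l-5-2-6 6-5 2"/><path data-order="1" d="M45 390l-3 3 0 18-7 7-1 5"/><path data-order="2" d="M253 389l-2 6-12 22-26 28-3 1"/><path data-order="1" d="M87 385l2 1 0 20-12 12-24 0-3-1"/><path data-order="1" d="M254 382l0 5-1 2"/><path data-order="1" d="M385 377l16 12 13 5 4 0 1 1 8 0 2 2 69 0 5 5 12 0 12 8 0 9"/><path data-order="1" d="M501 351l14-14 3-2 9 0 0-1"/><path data-order="1" d="M253 350l0 39"/><path data-order="1" d="M405 331l0-17 1-1 1-8 4-8 14-18 2-5 0-13-4-8-9-11-3-5 0-12"/><path data-order="1" d="M354 309l-11-15-2-9-2-2 0-10-1-2 0-24 1-1 2-15 1-2"/><path data-order="1" d="M229 307l-11 12-4 3-3 0-14 15 0 40-26 25 0 19-5 5"/><path data-order="1" d="M131 290l0-25 3-3 7-3 10-10"/><path data-order="1" d="M527 290l0-15"/><path data-order="1" d="M42 285l-9 16-16 16 0 9"/><path data-order="1" d="M301 251l2-9 8-8 26 0 5-5"/><path data-order="2" d="M151 249l31 0 16-8 16-15 8-5 16-16 1-6 10-16 13-13 15-7 20-18 1 0 4-4 15-7 9-9"/><path data-order="1" d="M134 238l12 5 5 6"/><path data-order="1" d="M405 230l6-5"/><path data-order="2" d="M342 229l0-7 1-1 2-14 1-1 0-12-5-13-12-16-3-6 0-2-3-4 0-4-1-2 0-17 4-4 0-1"/><path data-order="2" d="M411 225l39-39 12-8 7-7 1 0 8-6 9-4 4 0 2-2 26 0 2 2 6 0 0 1"/><path data-order="1" d="M17 183l0-12"/><path data-order="1" d="M55 173l-2-2-36 0"/><path data-order="1" d="M209 165l5-10 0-5 1-1 0-10 2-1 0-3 2-4 19-18 0-3"/><path data-order="1" d="M169 154l20 0 28-28 12-7 9-9"/><path data-order="3" d="M326 125l4-4 3-7 5-8 21-20"/><path data-order="1" d="M371 125l-6-16-6-7 0-16"/><path data-order="1" d="M74 111l-4-8-1-10-2-2-1-8-5-13-3-4-24-24 0-1-4-4-1-4"/><path data-order="2" d="M238 110l0-16-1-1 0-3-7-11-12-12"/><path data-order="3" d="M359 86l8-12 7-7 0-1 9-9 8-6 3 0 5-2 16 0 2-2 5 0 7-4"/><path data-order="1" d="M17 85l0-46 6-6 0-15"/><path data-order="1" d="M527 75l0-58"/><path data-order="1" d="M227 74l-4-4-5-3"/><path data-order="2" d="M218 67l-8-6-1 0-10-10"/><path data-order="1" d="M62 65l-33-32"/><path data-order="1" d="M433 63l-2-1 0-4-2-5 0-10"/><path data-order="1" d="M199 55l0-4"/><path data-order="2" d="M199 51l-2-9-4-8 0-4-2-1 0-12-1 0"/><path data-order="3" d="M429 43l14-14 0-12"/><path data-order="2" d="M29 33l-3-4 0-3-1-1 0-6-2-1"/><path data-order="1" d="M94 17l-71 0"/>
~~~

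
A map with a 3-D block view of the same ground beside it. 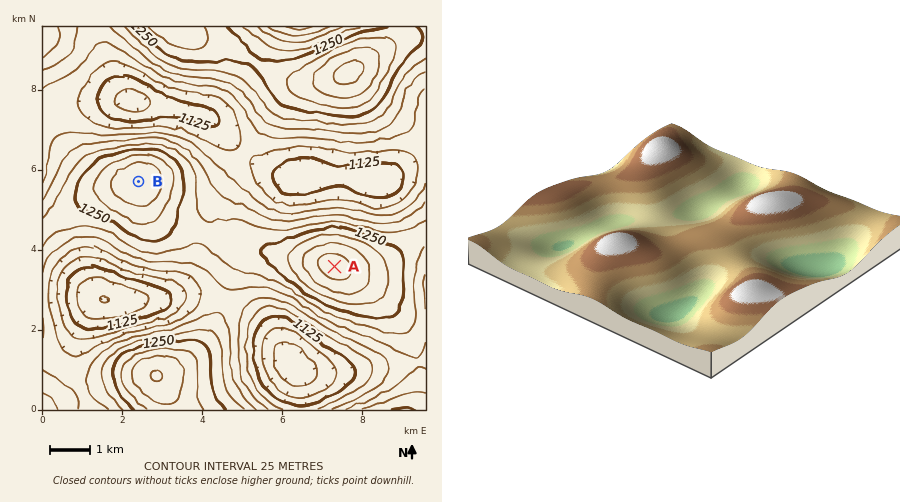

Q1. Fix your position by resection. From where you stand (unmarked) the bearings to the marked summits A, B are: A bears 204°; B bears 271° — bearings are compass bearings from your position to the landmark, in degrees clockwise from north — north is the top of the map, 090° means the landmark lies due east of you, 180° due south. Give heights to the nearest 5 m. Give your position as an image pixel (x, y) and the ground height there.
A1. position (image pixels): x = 371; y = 186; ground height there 1110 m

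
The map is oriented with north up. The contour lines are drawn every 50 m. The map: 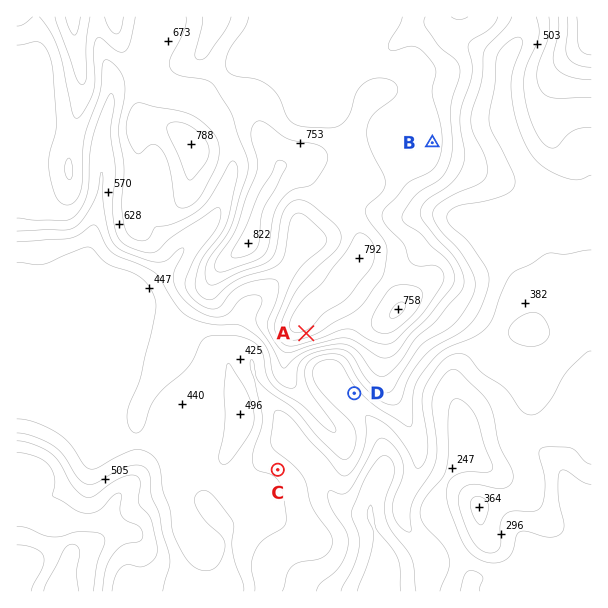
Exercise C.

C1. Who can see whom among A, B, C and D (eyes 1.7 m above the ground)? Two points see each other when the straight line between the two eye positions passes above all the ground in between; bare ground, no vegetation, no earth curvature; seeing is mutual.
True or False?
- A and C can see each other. True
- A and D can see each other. True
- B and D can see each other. False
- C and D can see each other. False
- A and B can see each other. False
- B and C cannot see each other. True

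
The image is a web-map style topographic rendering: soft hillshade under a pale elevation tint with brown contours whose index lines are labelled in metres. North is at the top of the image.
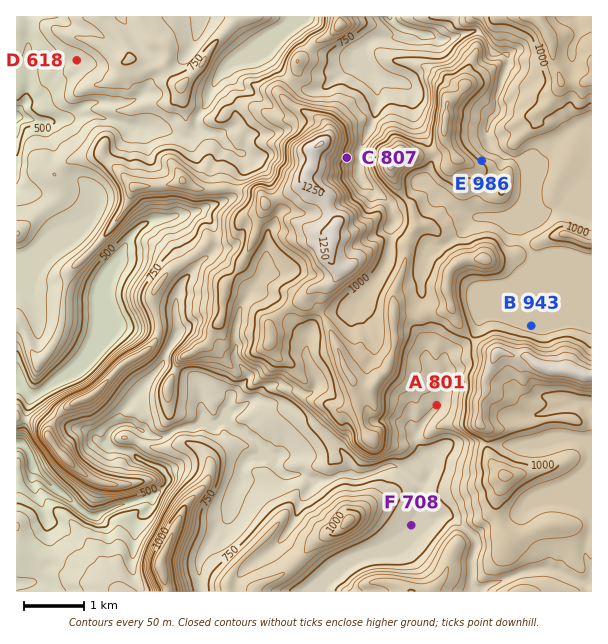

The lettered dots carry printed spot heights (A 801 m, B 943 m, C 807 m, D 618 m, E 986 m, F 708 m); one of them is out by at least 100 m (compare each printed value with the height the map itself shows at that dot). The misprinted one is C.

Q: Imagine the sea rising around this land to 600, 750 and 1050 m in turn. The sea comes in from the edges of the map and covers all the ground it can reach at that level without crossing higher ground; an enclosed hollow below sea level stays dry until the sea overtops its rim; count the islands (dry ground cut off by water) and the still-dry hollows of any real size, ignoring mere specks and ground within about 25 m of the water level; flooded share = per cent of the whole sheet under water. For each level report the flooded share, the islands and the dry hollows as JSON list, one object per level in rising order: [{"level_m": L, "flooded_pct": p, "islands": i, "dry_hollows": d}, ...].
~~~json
[{"level_m": 600, "flooded_pct": 13, "islands": 0, "dry_hollows": 0}, {"level_m": 750, "flooded_pct": 39, "islands": 1, "dry_hollows": 0}, {"level_m": 1050, "flooded_pct": 88, "islands": 6, "dry_hollows": 0}]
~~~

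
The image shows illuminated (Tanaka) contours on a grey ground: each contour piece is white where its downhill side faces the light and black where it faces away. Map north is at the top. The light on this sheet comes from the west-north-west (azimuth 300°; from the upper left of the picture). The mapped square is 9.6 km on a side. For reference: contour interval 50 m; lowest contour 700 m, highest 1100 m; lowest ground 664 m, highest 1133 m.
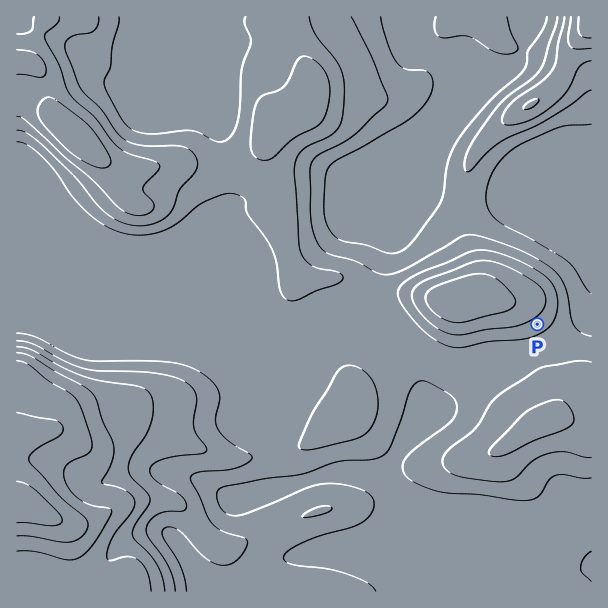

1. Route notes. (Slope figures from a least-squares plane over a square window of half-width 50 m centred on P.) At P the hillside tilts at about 11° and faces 149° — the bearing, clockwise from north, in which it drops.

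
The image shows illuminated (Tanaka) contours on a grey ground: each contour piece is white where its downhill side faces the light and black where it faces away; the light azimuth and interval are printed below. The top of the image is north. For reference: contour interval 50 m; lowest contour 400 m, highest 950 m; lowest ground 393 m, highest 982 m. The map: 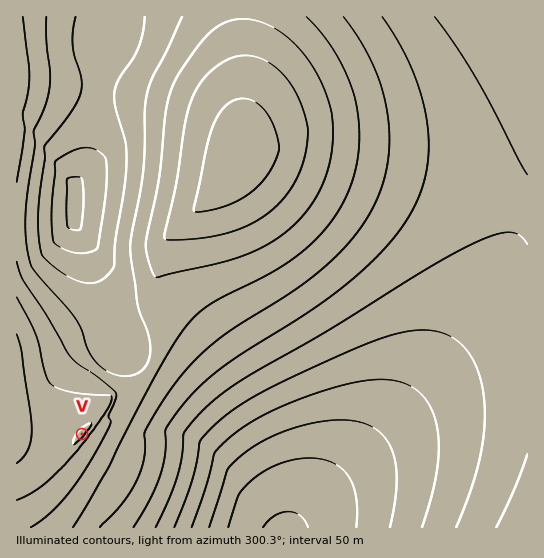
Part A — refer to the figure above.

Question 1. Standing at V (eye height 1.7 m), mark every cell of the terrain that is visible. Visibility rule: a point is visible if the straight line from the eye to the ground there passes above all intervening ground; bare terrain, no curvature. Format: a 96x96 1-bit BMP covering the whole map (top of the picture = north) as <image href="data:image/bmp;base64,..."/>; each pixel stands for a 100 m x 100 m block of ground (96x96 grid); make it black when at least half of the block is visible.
<image width="96" height="96" href="data:image/bmp;base64,Qk2+BAAAAAAAAD4AAAAoAAAAYAAAAGAAAAABAAEAAAAAAIAEAAATCwAAEwsAAAIAAAAAAAAA////AAAAAAAAAAAAAAAAD/////8AAAAAAAAAD/////8AAAAAAAAAB/////8AAAAAAAAAB/////8AAAAAAAAAA/////8AAAAAAAAAA/////8AAAAAAAAAA/////8AAAAAAAAAAf////9AAAAAAAAAAf/////gAAAAAAAAAf/////wAAAAAAAAAP/////4AAAAAAAAAP/////4AAAAAAAAAP/////8AAAAAAAAAP/////8AAAAAAAAAH/////8AAAAAAAAAH/////+EAAAAAAAAH//////+AAAAAAAAH///////AAAAAAAAH//////8AAAAAAAAH//////4AAAAAAAAP//////4AAAAAAAAP//////wAAAAAAAAf//////wAAAAAAAAf//////wAAAAAAAA///////gAAAAAAAB///////gAAAAAAAD///////gAAAAAAAP///////gAAAAAAAf///////gAAAAAAB////////gAAAAAAB////////gAAAAAAB////////gAAAAAAB////////gAAAAAAB////////gAAAAAAB////////gAAAAAAA////////gAAAAAAA////////gAAAAAAA////////gAAAAAAA////////gAAAAAAA////////AAAAAAAB///////vAAAAAAAP///////AAAAAAAAP//////+AAAAAAAAP//////8AAAAAAAAH//////8AAAAAAAAH//////+AAAAAAAAP//////+AAAAAAAAH//////+AAAB4AAAD///////AAAD/AAAD///////AAAH/4AAD///////gAAP//AAB///////gAAP//8AB///////wAAP///wH///////wAAf///+f///////4AAf////////////8AAf////////////8AAf////////////8AAf/////4A/////8AAf/////gAP////+AA/////+AAD////+AA/////8AAA////+AA/////wAAAf///+AA/////gAAAP////AB/////AAAAH////AB////8AAAAB////AB///z4AAAAA////gD///wAAAAAAf///4H///wAAAAAAP////////wAAAAAAD////////gAAAAAAB////////gAAAAAAA////////gAAAAAAAf///////AAAAAAAAP///////AAAAAAAAH///////AAAAAAAAD//////+AAAAAAAAB//////8AAAAAAAAA//////8AAAAAAAAAf/////4AAAAAAAAAP/////wAAAAAAAAAH/////AAAAAAAAAAD////8AAAAAAAAAAD////wAAAAAAAAAAD///8AAAAAAAAAAAD///AAAAAAAAAAAAD//wAAAAAAAAAAAAD//AAAAAAAAAAAAAD//wAAAAAAAAAAAAD//8AAAAAAAAAAAAD///gAAAAAAAAAAAD///4AAAAAAAAAAAD///+AAAAAAAAAAAD////AAAAAAAAAAAD////gAAAAAAAAAAD////wAAAAAAAAAAA="/>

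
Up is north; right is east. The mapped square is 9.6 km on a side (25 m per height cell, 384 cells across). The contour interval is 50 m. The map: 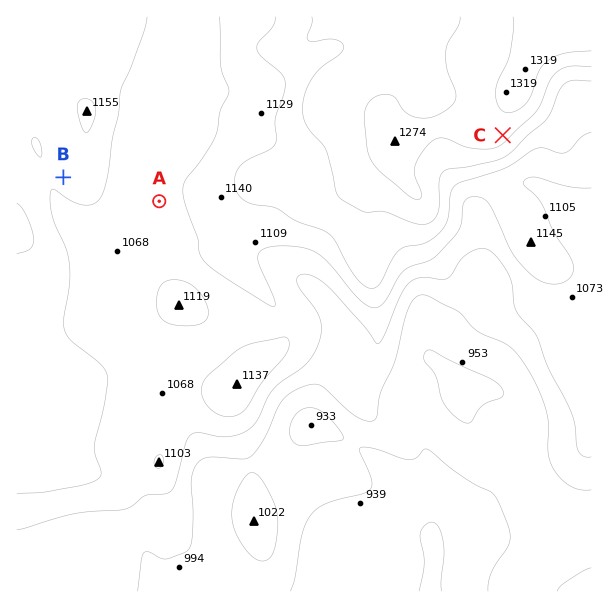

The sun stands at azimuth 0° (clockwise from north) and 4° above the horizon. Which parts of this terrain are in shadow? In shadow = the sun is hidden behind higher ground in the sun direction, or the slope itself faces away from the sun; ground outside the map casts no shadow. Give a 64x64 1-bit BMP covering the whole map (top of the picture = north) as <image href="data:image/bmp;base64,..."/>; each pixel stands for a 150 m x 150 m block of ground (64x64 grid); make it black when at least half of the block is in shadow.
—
<image width="64" height="64" href="data:image/bmp;base64,Qk0+AgAAAAAAAD4AAAAoAAAAQAAAAEAAAAABAAEAAAAAAAACAAATCwAAEwsAAAIAAAAAAAAA////AAAAAAAAAAA4AAAAAAAAADgAAAAAwAAAOAAAAADwAABgAAAAAPwBAAAAAAAA//uAAAAAAAD//4AAAAAAAP//gAB4AAAA//+HAH4AAAD//8cAfgAAA///z4B+AAAH/4PPwBgAAA8IA8/gAAAADwAAH/AB8AAPAAAf/gPwAAAAAB//B+wAAAAAH/+f3AAAAAAf//+cAAAAAA///z4AAAAAD////gAAAAAH///+PwAAAAD/////4AAAAD/x///gAAAAP8P//+AAAAAfx///4AAAAAfP///AAAAgAd///4AAAHAAH///gAAA+AA///+AAADwAD///8AAAAAAf///+AAAAAB////8AAAAAP////wAAAAB/////gAAAAP////8AAAAB/9///AAAAAP/H//4AAAAA/4f//AAAAAH/B//4cAAAA/8H//jwGAAD/w///fA4AAA/D///8DgAAAAPz//wOAAAgB8P//AQAAAADh//8AAAAAAAH//wAAAAAAAf//AAAAAAAD//8AAAAAAAP//wAAAAAAA///AAAAAAAB//8AAAAAAAAD/wAAAAAAAAP/AAAAAAAAA/8AAAAAAAAB/wAAAAAAAAB/AAAAOAAAAD8AAAB8AAAAPwAAAH4AAAA/AAAAAAAAAD8AAAAAAAAAHwAAAAAAAAAPAAAAAAAAAAAAAAAAAAAAAA=="/>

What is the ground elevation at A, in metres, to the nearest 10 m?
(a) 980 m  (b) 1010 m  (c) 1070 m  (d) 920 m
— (c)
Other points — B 1110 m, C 1270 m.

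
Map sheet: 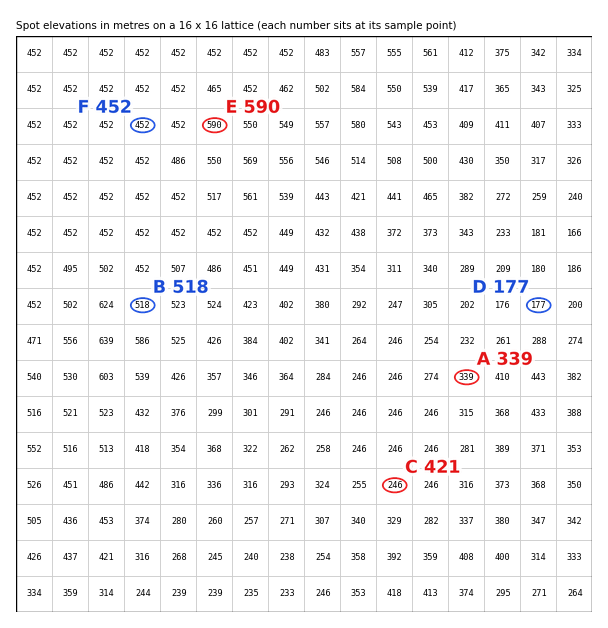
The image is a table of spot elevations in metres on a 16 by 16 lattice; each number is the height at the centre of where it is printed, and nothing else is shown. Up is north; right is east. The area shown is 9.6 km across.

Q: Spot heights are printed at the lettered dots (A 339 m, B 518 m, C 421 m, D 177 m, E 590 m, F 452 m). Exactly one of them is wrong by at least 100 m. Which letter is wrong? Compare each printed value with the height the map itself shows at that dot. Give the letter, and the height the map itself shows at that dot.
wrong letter C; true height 246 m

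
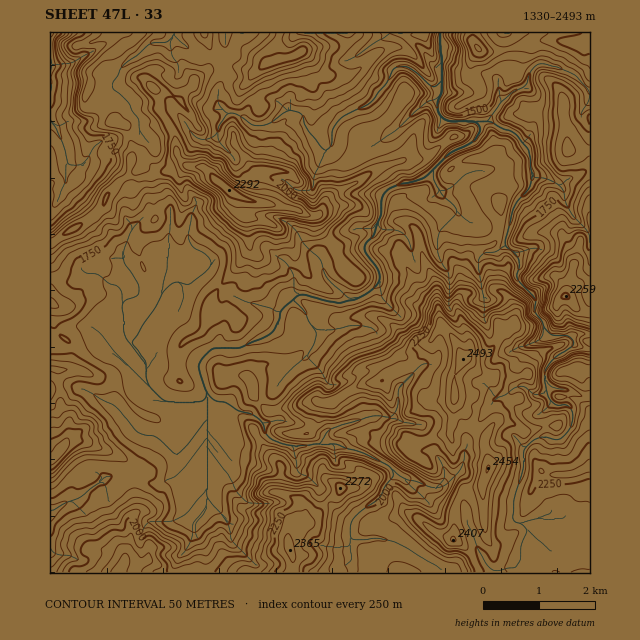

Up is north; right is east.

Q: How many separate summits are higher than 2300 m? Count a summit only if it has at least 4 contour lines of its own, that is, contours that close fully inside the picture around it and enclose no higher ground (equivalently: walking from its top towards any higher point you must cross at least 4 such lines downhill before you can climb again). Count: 1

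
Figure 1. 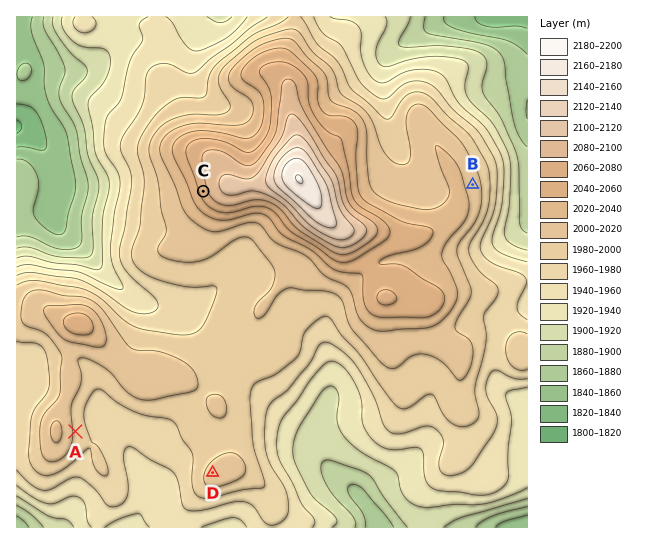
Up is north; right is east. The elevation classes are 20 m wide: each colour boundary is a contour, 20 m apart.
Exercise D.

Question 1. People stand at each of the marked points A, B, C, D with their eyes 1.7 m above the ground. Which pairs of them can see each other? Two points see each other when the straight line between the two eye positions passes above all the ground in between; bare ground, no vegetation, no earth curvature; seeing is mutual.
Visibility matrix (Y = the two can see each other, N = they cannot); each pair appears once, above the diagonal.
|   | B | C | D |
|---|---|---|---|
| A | N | Y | Y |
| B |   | N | N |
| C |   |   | Y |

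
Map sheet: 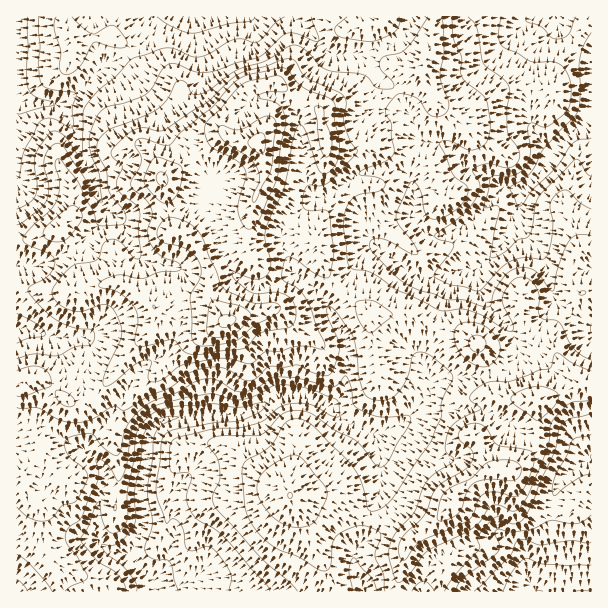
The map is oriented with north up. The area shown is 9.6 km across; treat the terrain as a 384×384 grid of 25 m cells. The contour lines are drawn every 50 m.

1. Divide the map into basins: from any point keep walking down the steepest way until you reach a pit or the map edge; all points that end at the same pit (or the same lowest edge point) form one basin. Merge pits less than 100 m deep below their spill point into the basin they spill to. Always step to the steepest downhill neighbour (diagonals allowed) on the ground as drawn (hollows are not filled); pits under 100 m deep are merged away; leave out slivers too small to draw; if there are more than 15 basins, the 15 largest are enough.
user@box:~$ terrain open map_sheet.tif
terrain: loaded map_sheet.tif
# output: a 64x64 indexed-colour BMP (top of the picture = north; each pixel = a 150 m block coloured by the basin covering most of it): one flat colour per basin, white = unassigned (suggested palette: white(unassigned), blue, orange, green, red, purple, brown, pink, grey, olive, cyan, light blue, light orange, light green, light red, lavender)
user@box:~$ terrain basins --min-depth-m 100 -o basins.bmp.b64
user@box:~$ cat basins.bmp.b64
<image width="64" height="64" href="data:image/bmp;base64,Qk12CAAAAAAAAHYAAAAoAAAAQAAAAEAAAAABAAQAAAAAAAAIAAATCwAAEwsAABAAAAAAAAAA////ALR3HwAOf/8ALKAsACgn1gC9Z5QAS1aMAMJ34wB/f38AIr28AM++FwDox64AeLv/AIrfmACWmP8A1bDFABEREREREREREREREREREREREREREUREREREREREREREERERERERERERERERERERERERERERFEREREREREREREQREREREREREREREREREREREREREREURERERERERERERBERERERERERERERERERERERERERERREREREREREREREERERERERERERERERERERERERERERFEREREREREREREQRERERERERERERERERERERERERERERRERERERERERERBEREREREREREREREREREREREREREREUREREREREREREERERERERERERERERERERERERERERERFEREREREREREQRERERERERERERERERERERERERERERERRERERERERERBEREREREREREREREREREREREREREREREUREREREREREERERERERERERERERERERERERERERERERFEREREREREQRERERERERERERERERERERERERERERERERRERERERERBEREREREREREREREREREREREREREREREREUREREREREERERERERERERERERERERERERERERERERERERREREREQRERERERERERERERERERERERERERERERERERERRERERBEREREREREREREREREREREREREREREREREREREUREREERERERERERERERERERERERERERERERERERERERFEREQREREREREREREREREREREREREREREREREREREREURERBERERERERERERERERERERERERERERERERERERERREREERERERERERERERERERERERERERERERERERERERFEREQREREREREREREREREREREREREREREREREREREREURERBEREzMREREREREREREREREREREREREREREREREiJEREEREzMzERERERERERERERERERERERERERERESIiIiJEQxEzMzMxERERERERERERERERERERERERERERIiIiIiIjMzMzMzMREREREREREREREREREREREREREREiIiIiIiMzMzMzMzEREREREREREREREREREREREREREiIiIiIiIzMzMzMzMRERERERERERERERERERERERERESIiIiIiIjMzMzMzMzERERERERERERERERERERERERESIiIiIiIiMzMzMzMzMxERERERERERERERERERERERESIiIiIiIiIzMzMzMzMzMRERERERERERERERERERERIiIiIiIiIiIjMzMzMzMzMzEREREREREREREREREREiIiIiIiIiIiIiMzMzMzMzMzMxERERERERERERERIiIiIiIiIiIiIiIiIzMzMzMzMzMzMxERERERERERESIiIiIiIiIiIiIiIiIjMzMzMzMzMzMzMxERERERERESIiIiIiIiIiIiIiIiIiMzMzMzMzMzMzMzERERERERESIiIiIiIiIiIiIiIiIiIzMzMzMzMzMzMzMRERERERESIiIiIiIiIiIiIiIiIiIjMzMzMzMzMzMzMxERERERERIiIiIiIiIiIiIiIiIiIiMzMzMzMzMzMzMzEREREREREiIiIiIiIiIiIiIiIiIiIzMzMzMzMzMzMzEREREREREiIiIiIiIiIiIiIiIiIiIjMzMzMzMzMzMzEREREREREiIiIiIiIiIiIiIiIiIiIiMzMzMzMzMzMxEREREREREiIiIiIiIiIiIiIiIiIiIiIzMzMzMzMzMzEREREREREiIiIiIiIiIiIiIiIiIiIiIjMzMzMzMzMzMRERERERIiIiIiIiIiIiIiIiIiIiIiIiMzMzMzMzMzMxERERERIiIiIiIiIiIiIiIiIiIiIiIiIzMzMzMzMzMzEREREREiIiIiIiIiIiIiIiIiIiIiIiIjMzMzMzMzMzERERERESIiIiIiIiIiIiIiIiIiIiIiIiMzMzMzMzMzMxEREREREiIiIiIiIiIiIiIiIiIiIiIiIzMzMzMzMzMzMxERERESIiIiIiIiIiIiIiIiIiIiIiIjMzMzMzMzMzMzMRERESIiIiIiIiIiIiIiIiIiIiIiIiMzMzMzMzMzMzMzERERIiIiIiIiIiIiIiIiIiIiIiIiIzMzMzMzMzMzMzMzEiIiIiIiIiIiIiIiIiIiIiIiIiIjMzMzMzMzMzMzMzMiIiIiIiIiIiIiIiIiIiIiIiIiIiMzMzMzMzMzMzMzMyIiIiIiIiIiIiIiIiIiIiIiIiIiIzMzMzMzMzMzMzMzMiIiIiIiIiIiIiIiIiIiIiIiIiIjMzMzMzMzMzMzMzMyIiIiIzMzMzIiIiIiIiIiIiIiIiMzMzMzMzMzMzMzMzMiIiMzMzMzMzIiIiIiIiIiIiIiIzMzMzMzMzMzMzMzMzMyMzMzMzMzMyIiIiIiIiIiIiIjMzMzMzMzMzMzMzMzMzMzMzMzMzMzMiIiIiIiIiIiIiMzMzMzMzMzMzMzMzMzMzMzMzMzMzMzIiIiIiIiIiIiIzMzMzMzMzMzMzMzMzMzMzMzMzMzMzMyIiIiIiIiIiIjMzMzMzMzMzMzMzMzMzMzMzMzMzMzMzIiIiIiIiIiIiMzMzMzMzMzMzMzMzMzMzMzMzMzMzMzMiIiIiIiIiIiIzMzMzMzMzMzMzMzMzMzMzMzMzMzMzMyIiIiIiIiIiIjMzMzMzMzMzMzMzMzMzMzMzMzMzMzMzIiIiIiIiIiIi"/>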